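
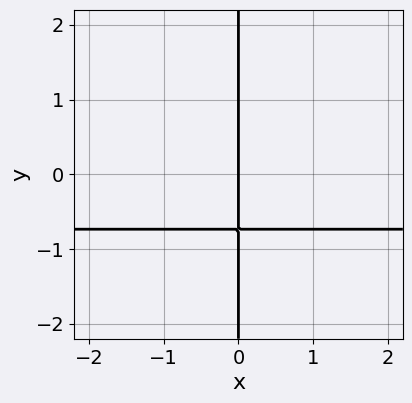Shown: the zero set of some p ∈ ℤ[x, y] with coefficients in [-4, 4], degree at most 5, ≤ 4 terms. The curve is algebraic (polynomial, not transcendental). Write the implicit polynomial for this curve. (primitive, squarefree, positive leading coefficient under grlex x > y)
The degree is 4 — a generic line meets the curve in up to 4 points.
From the axis intercepts and sections: it crosses the x-axis at the gridline x = 0; every point of the y-axis in the box is on the curve.
These observations pin down the coefficients.

2*x*y^3 + 3*x*y + 3*x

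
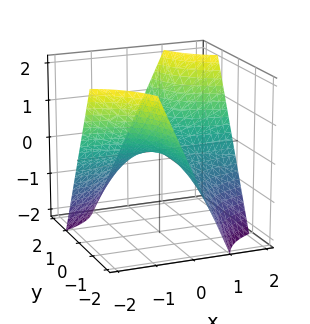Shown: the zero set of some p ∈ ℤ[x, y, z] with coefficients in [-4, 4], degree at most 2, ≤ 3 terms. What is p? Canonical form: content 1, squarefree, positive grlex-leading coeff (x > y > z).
First, deg p = 2. A saddle surface; a quadric.
Then, reading off the gridlines: every point of the y-axis in the box is on the surface; one z-axis crossing is at z = 0; every point of the x-axis in the box is on the surface.
Finally, solving for integer coefficients yields p as stated.

x*y - z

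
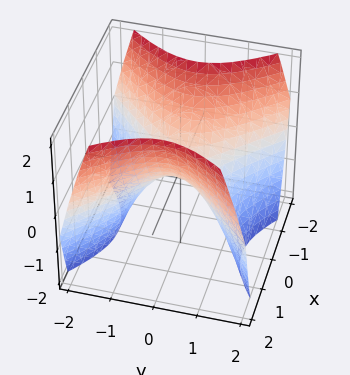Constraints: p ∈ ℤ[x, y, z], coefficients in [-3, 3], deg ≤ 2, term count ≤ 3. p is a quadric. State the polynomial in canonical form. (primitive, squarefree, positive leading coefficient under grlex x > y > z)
x^2 - y^2 - z

(a) deg p = 2.
(b) Symmetries: the x ↦ −x reflection is a symmetry, so x appears only in even powers; the y ↦ −y reflection is a symmetry, so y appears only in even powers.
(c) Reading off the gridlines: one x-axis crossing is at x = 0; one y-axis crossing is at y = 0; it crosses the z-axis at the gridline z = 0.
(d) Putting this together gives p.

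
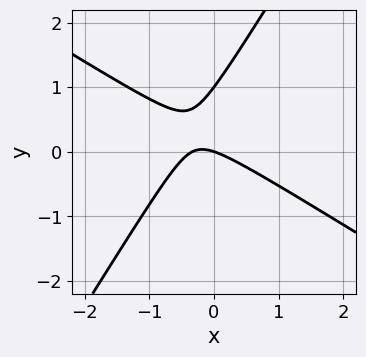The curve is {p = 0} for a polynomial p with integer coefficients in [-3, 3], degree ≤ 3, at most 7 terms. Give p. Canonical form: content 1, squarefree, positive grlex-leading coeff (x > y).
(a) The degree is 2 — the shape is more complex than any degree-1 curve.
(b) Checking where it meets the axes: it crosses the x-axis at the gridline x = 0; the y-axis gridline crossings are at y ∈ {0, 1}.
(c) Together with the visible shape, these determine p as stated.

3*x^2 + 3*x*y - 3*y^2 + x + 3*y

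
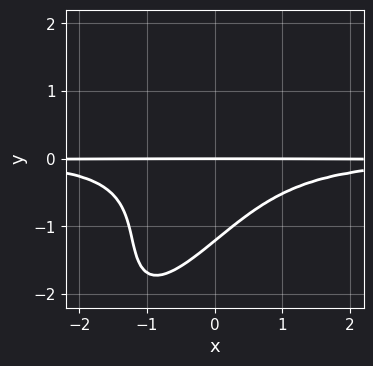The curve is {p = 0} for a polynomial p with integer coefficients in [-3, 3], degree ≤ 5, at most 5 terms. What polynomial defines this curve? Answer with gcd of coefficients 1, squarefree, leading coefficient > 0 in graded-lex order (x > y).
(a) deg p = 4.
(b) From the axis intercepts and sections: it crosses the y-axis at the gridline y = 0; every point of the x-axis in the box is on the curve.
(c) The integer polynomial consistent with all of this is the stated p.

3*x^2*y^2 - 3*x*y^3 + y^4 + y^2 + 3*y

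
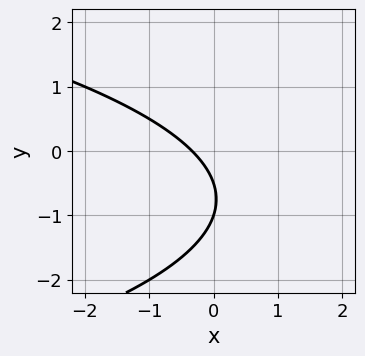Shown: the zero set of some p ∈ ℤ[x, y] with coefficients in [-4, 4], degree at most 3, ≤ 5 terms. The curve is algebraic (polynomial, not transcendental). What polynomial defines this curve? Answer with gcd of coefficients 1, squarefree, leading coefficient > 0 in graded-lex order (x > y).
2*y^2 + 3*x + 3*y + 1

1. The degree is 2 — the shape is more complex than any degree-1 curve.
2. From the visible intercepts: one y-axis crossing is at y = -1.
3. Together with the visible shape, these determine p as stated.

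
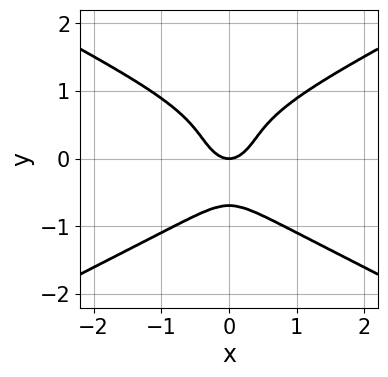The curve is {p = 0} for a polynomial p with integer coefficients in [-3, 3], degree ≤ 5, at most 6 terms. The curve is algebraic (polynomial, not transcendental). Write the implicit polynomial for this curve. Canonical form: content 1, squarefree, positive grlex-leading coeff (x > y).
x^2*y^2 - 3*y^4 + 2*x^2 - y

The degree is 4 — the shape is more complex than any degree-3 curve.
Symmetries: mirror symmetry x ↦ −x ⇒ only even powers of x.
Checking where it meets the axes: one y-axis crossing is at y = 0; it crosses the x-axis at the gridline x = 0.
The integer polynomial consistent with all of this is the stated p.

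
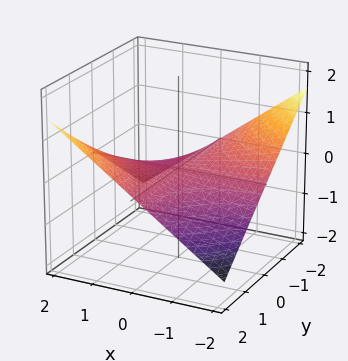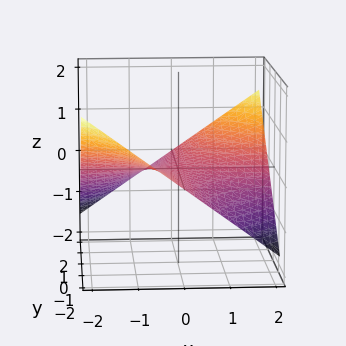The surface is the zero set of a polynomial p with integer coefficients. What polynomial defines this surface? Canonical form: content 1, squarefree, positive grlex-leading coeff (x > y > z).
x*y - 3*z

Degree: a saddle surface; a quadric, so deg p = 2.
Observable constraints: every point of the x-axis in the box is on the surface; it crosses the z-axis at the gridline z = 0.
Putting this together gives p. Check: (0, -2, 0) on the y-axis lies on the surface, and p(0, -2, 0) = 0. ✓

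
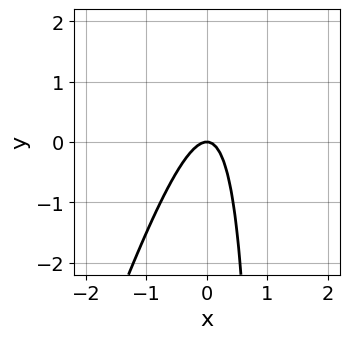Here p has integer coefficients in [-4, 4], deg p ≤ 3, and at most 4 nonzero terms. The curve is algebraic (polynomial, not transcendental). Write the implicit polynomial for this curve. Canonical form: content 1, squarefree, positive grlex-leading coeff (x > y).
3*x^2 - x*y + y

1. deg p = 2.
2. From the visible intercepts: it crosses the y-axis at the gridline y = 0; it crosses the x-axis at the gridline x = 0.
3. Solving for integer coefficients yields p as stated.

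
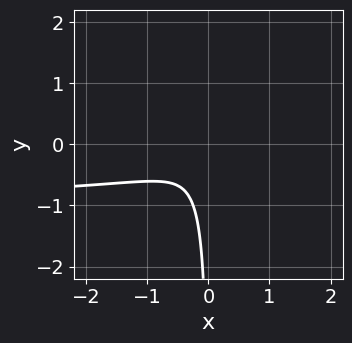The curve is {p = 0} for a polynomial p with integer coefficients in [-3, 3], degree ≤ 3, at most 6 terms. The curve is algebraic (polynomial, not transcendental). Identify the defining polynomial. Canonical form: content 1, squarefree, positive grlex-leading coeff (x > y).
3*x^2*y + x*y^2 + 3*x^2 - 3*x*y + 1

First, deg p = 3. The shape is more complex than any degree-2 curve.
Then, from the visible intercepts: the curve avoids every integer y-axis point in the box; it misses every integer gridline on the x-axis.
Finally, the integer polynomial consistent with all of this is the stated p.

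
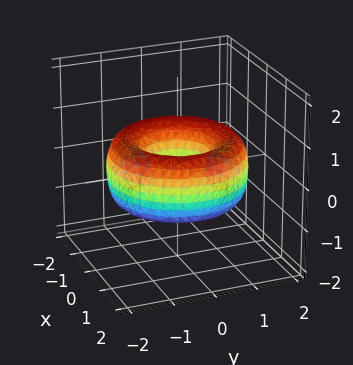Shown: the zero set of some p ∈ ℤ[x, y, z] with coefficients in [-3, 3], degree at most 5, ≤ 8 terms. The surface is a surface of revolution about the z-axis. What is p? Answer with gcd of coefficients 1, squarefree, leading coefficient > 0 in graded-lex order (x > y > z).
First, deg p = 4.
Next, symmetries: the z-axis is an axis of rotation, so x and y enter only as x² + y².
Then, observable constraints: it misses every integer gridline on the z-axis; a circular section at z = 0 has radius between 0 and 1.
Finally, matching integer coefficients to the picture gives p.

x^4 + 2*x^2*y^2 + y^4 - 3*x^2 - 3*y^2 + 2*z^2 + 1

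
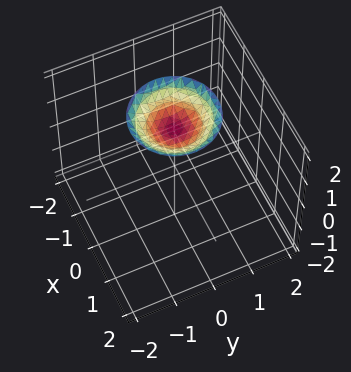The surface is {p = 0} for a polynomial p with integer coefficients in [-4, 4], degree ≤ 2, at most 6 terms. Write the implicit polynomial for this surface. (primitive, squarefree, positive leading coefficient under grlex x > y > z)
x^2 + y^2 - 2*z + 3

1. Degree: no degree-1 surface has this shape, so deg p = 2.
2. By symmetry, the surface is invariant under rotation about z: p = q(x² + y², z).
3. From the visible intercepts: it misses every integer gridline on the y-axis; a circular section at z = 2 has radius exactly 1.
4. Together with the visible shape, these determine p as stated.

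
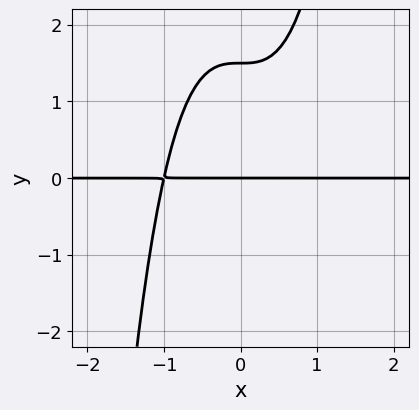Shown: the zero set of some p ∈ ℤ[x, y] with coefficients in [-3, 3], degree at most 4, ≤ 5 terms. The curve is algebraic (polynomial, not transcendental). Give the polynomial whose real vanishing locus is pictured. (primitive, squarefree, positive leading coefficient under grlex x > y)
1. Degree: a generic line meets the curve in up to 4 points, so deg p = 4.
2. Checking where it meets the axes: one y-axis crossing is at y = 0; every point of the x-axis in the box is on the curve.
3. Fitting integer coefficients to these (and the overall shape) gives p.

3*x^3*y - 2*y^2 + 3*y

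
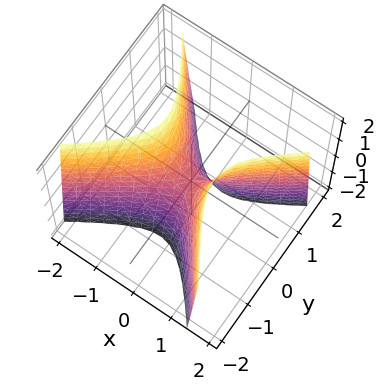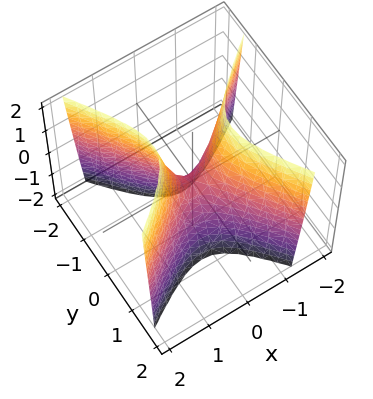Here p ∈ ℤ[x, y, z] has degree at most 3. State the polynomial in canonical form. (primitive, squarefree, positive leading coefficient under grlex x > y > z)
3*x^2 - 2*x*y - 3*y^2 - z

(a) The degree is 2 — the shape is more complex than any degree-1 surface.
(b) Checking where it meets the axes: it meets the x-axis at x = 0 (among the integer gridlines); it meets the y-axis at y = 0 (among the integer gridlines); it crosses the z-axis at the gridline z = 0.
(c) Putting this together gives p.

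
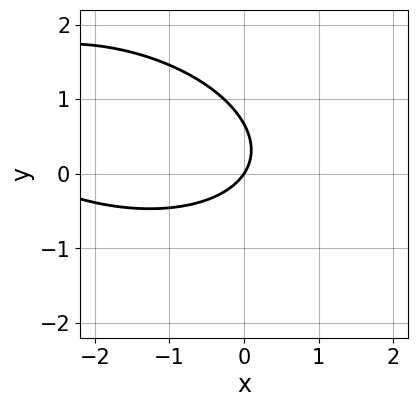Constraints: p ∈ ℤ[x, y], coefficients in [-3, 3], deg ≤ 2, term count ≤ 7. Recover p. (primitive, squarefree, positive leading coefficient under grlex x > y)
1. deg p = 2. No degree-1 curve has this shape.
2. From the axis intercepts and sections: it meets the y-axis at y = 0 (among the integer gridlines); one x-axis crossing is at x = 0.
3. Putting this together gives p.

x^2 + x*y + 3*y^2 + 3*x - 2*y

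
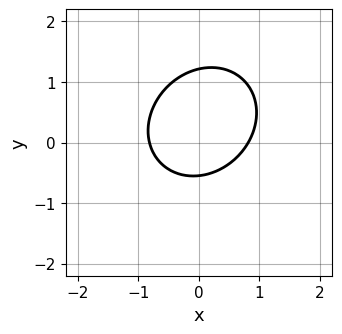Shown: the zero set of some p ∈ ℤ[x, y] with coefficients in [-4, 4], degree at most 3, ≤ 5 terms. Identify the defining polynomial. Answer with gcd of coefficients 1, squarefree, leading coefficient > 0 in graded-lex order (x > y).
First, the degree is 2 — the shape is more complex than any degree-1 curve.
Finally, matching integer coefficients to the picture gives p.

3*x^2 - x*y + 3*y^2 - 2*y - 2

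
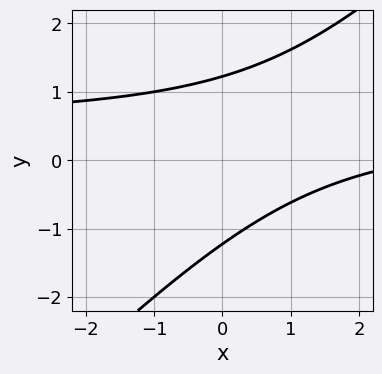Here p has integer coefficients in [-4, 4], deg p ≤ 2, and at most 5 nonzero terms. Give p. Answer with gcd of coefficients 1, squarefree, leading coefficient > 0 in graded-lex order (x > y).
2*x*y - 2*y^2 - x + 3

1. The degree is 2 — a generic line meets the curve in up to 2 points.
2. Against the integer gridlines: it misses every integer gridline on the x-axis.
3. The integer polynomial consistent with all of this is the stated p.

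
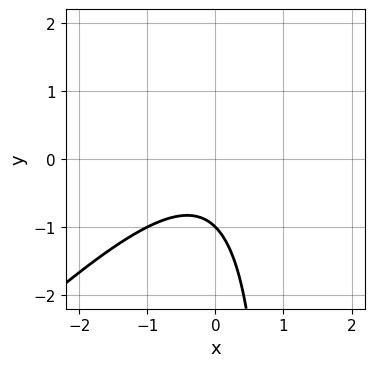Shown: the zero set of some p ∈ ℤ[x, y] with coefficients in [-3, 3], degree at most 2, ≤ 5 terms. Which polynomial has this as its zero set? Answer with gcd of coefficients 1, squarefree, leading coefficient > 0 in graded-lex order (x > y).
x^2 - x*y + y + 1

1. Degree: a generic line meets the curve in up to 2 points, so deg p = 2.
2. From the axis intercepts and sections: it meets the y-axis at y = -1 (among the integer gridlines); it misses every integer gridline on the x-axis.
3. Assembling these constraints gives the stated polynomial.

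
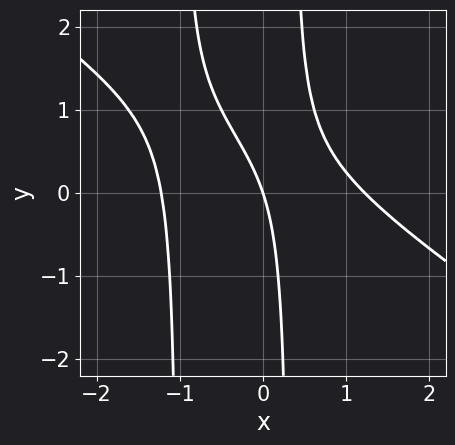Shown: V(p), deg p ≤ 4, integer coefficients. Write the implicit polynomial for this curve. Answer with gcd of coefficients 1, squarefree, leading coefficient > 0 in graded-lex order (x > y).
(a) Degree: a generic line meets the curve in up to 3 points, so deg p = 3.
(b) Against the integer gridlines: one y-axis crossing is at y = 0; one x-axis crossing is at x = 0.
(c) The integer polynomial consistent with all of this is the stated p.

2*x^3 + 3*x^2*y + 2*x*y - 3*x - y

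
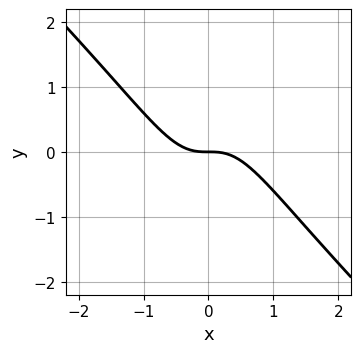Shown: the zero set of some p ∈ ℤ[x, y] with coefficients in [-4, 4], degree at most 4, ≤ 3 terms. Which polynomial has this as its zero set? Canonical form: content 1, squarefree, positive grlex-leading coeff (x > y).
3*x^3 + 3*x^2*y + 2*y

(a) The degree is 3 — the shape is more complex than any degree-2 curve.
(b) From the visible intercepts: one x-axis crossing is at x = 0; one y-axis crossing is at y = 0.
(c) Fitting integer coefficients to these (and the overall shape) gives p.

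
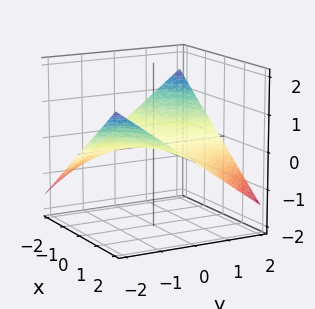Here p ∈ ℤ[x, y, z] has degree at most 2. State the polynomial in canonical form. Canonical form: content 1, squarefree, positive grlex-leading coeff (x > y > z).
deg p = 2. A saddle surface; a quadric.
Checking where it meets the axes: every point of the y-axis in the box is on the surface; every point of the x-axis in the box is on the surface; it crosses the z-axis at the gridline z = 0.
Putting this together gives p.

x*y + 3*z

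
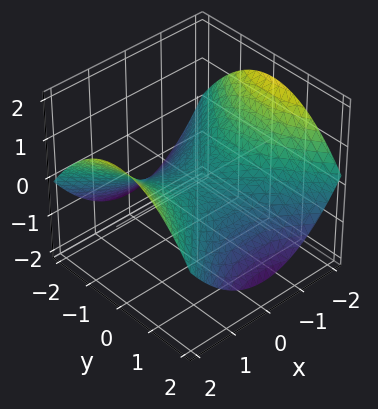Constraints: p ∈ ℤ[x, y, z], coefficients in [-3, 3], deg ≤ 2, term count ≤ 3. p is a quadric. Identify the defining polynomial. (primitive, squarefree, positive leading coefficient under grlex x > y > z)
x^2 - y^2 - 3*z

1. deg p = 2.
2. Symmetries: it's symmetric under x → −x, forcing even powers of x; the y ↦ −y reflection is a symmetry, so y appears only in even powers.
3. Against the integer gridlines: it crosses the y-axis at the gridline y = 0; one x-axis crossing is at x = 0.
4. Fitting integer coefficients to these (and the overall shape) gives p.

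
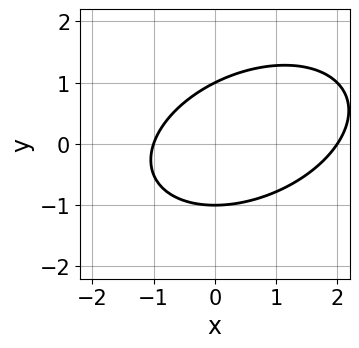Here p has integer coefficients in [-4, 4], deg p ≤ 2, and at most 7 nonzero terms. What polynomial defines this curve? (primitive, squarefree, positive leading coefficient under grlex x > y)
x^2 - x*y + 2*y^2 - x - 2

Degree: no degree-1 curve has this shape, so deg p = 2.
From the axis intercepts and sections: among the integer gridlines, it crosses the x-axis at x ∈ {-1, 2}; the y-axis gridline crossings are at y ∈ {-1, 1}.
Matching integer coefficients to the picture gives p.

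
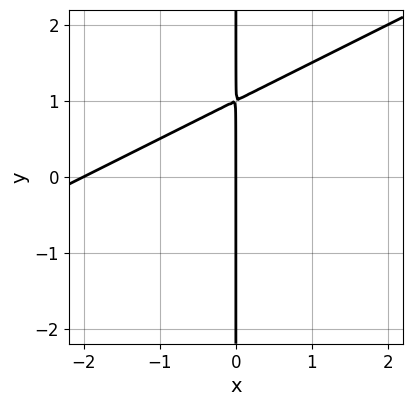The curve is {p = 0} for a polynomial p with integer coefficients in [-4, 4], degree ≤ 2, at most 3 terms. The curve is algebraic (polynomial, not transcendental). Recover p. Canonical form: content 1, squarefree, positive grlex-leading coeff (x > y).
x^2 - 2*x*y + 2*x

1. The degree is 2 — the shape is more complex than any degree-1 curve.
2. Reading off the gridlines: every point of the y-axis in the box is on the curve; the x-axis gridline crossings are at x ∈ {-2, 0}.
3. Putting this together gives p.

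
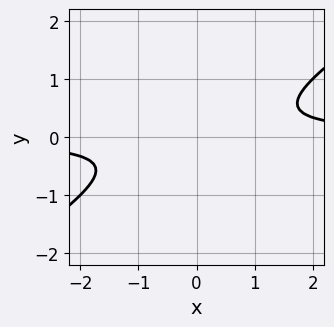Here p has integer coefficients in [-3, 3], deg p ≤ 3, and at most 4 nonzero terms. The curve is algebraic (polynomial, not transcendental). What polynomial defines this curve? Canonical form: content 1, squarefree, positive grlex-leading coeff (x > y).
2*x*y - 3*y^2 - 1

deg p = 2.
Against the integer gridlines: no x-intercept at any integer in the box; the curve avoids every integer y-axis point in the box.
Matching integer coefficients to the picture gives p.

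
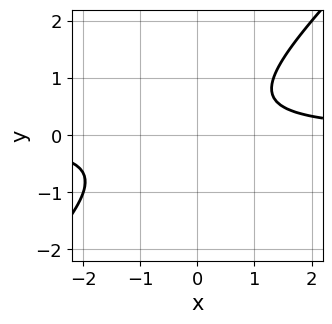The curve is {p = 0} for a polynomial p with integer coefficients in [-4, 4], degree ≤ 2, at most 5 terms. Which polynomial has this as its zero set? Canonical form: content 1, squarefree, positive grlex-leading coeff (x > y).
First, the degree is 2 — the shape is more complex than any degree-1 curve.
Then, reading off the gridlines: it misses every integer gridline on the y-axis; it misses every integer gridline on the x-axis.
Finally, solving for integer coefficients yields p as stated.

3*x*y - 3*y^2 + y - 2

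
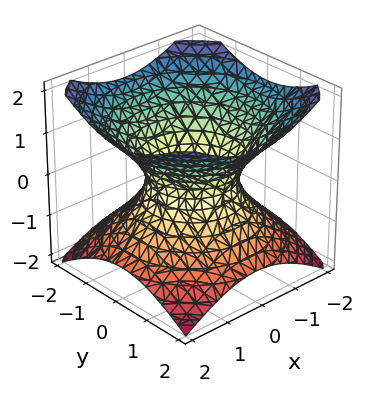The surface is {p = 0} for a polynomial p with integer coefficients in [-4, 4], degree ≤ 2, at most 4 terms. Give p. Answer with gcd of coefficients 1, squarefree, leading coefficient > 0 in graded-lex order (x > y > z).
First, the degree is 2 — one connected sheet with a waist; a quadric.
Next, symmetries: the z ↦ −z reflection is a symmetry, so z appears only in even powers; every cross-section ⟂ z is a circle, so x, y appear only via x² + y².
Next, checking where it meets the axes: the y-axis gridline crossings are at y ∈ {-1, 1}; a circular section at z = 0 has radius exactly 1; the x-axis gridline crossings are at x ∈ {-1, 1}.
Finally, assembling these constraints gives the stated polynomial.

2*x^2 + 2*y^2 - 3*z^2 - 2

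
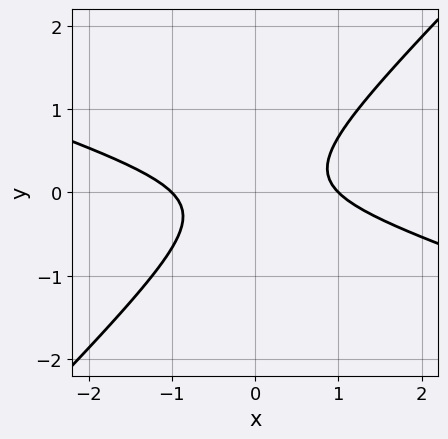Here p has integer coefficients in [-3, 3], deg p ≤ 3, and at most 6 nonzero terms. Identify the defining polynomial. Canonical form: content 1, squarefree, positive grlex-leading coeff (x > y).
x^2 + 2*x*y - 3*y^2 - 1

First, deg p = 2. A generic line meets the curve in up to 2 points.
Next, against the integer gridlines: among the integer gridlines, it crosses the x-axis at x ∈ {-1, 1}; it misses every integer gridline on the y-axis.
Finally, putting this together gives p.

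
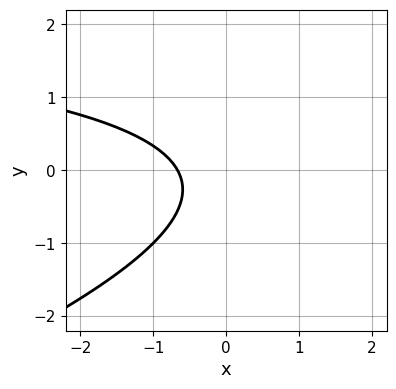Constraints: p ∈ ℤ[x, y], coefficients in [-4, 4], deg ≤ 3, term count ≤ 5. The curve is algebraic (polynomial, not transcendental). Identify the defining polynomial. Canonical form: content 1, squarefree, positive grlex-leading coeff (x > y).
x*y - 3*y^2 - 3*x - y - 2

First, the degree is 2 — a generic line meets the curve in up to 2 points.
Next, observable constraints: the curve avoids every integer y-axis point in the box.
Finally, these observations pin down the coefficients.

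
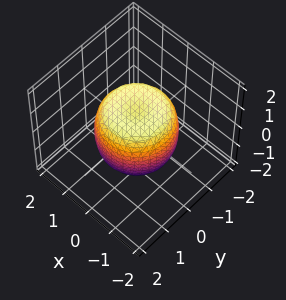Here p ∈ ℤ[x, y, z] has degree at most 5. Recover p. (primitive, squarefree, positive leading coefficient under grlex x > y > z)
x^4 + 2*x^2*y^2 + y^4 - x^2 - y^2 + z^2 - 1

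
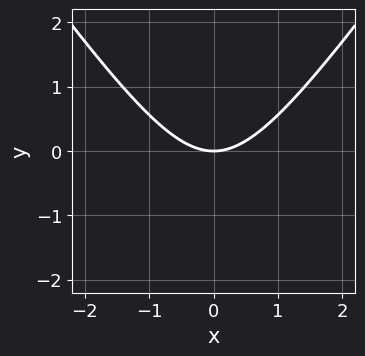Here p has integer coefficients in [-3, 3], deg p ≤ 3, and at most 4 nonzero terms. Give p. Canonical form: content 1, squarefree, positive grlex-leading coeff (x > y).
First, degree: no degree-1 curve has this shape, so deg p = 2.
Next, symmetries: it's symmetric under x → −x, forcing even powers of x.
Then, checking where it meets the axes: it crosses the x-axis at the gridline x = 0; it meets the y-axis at y = 0 (among the integer gridlines).
Finally, these observations pin down the coefficients.

2*x^2 - y^2 - 3*y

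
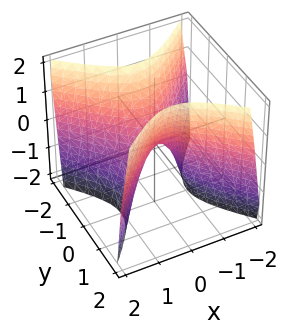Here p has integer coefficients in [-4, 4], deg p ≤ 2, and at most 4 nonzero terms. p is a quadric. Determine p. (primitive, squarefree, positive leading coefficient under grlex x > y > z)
The degree is 2 — a hyperbolic paraboloid; a quadric.
Symmetries: it's symmetric under y → −y, forcing even powers of y; the x ↦ −x reflection is a symmetry, so x appears only in even powers.
Checking where it meets the axes: it crosses the y-axis at the gridline y = 0; it crosses the z-axis at the gridline z = 0; it meets the x-axis at x = 0 (among the integer gridlines).
These observations pin down the coefficients.

2*x^2 - 2*y^2 + z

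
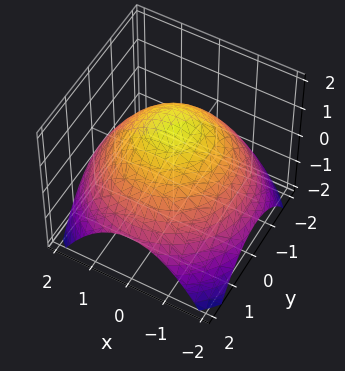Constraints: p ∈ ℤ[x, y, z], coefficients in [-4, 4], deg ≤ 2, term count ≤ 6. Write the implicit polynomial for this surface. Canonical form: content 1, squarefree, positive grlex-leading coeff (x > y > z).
1. Degree: the shape is more complex than any degree-1 surface, so deg p = 2.
2. Symmetry: the surface is invariant under rotation about z: p = q(x² + y², z).
3. From the axis intercepts and sections: a circular section at z = 1 has radius exactly 1.
4. Solving for integer coefficients yields p as stated.

x^2 + y^2 + 2*z - 3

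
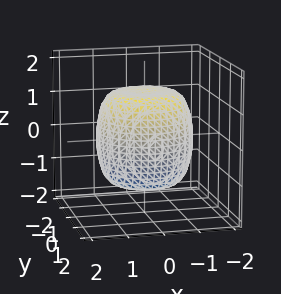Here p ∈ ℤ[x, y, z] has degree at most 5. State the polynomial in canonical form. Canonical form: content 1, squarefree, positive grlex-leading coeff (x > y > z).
1. deg p = 4. A generic line meets the surface in up to 4 points.
2. Symmetry: the z-axis is an axis of rotation, so x and y enter only as x² + y².
3. Checking where it meets the axes: a circular section at z = 1 has radius between 1 and 2.
4. The integer polynomial consistent with all of this is the stated p.

2*x^4 + 4*x^2*y^2 + 2*y^4 - 2*x^2 - 2*y^2 + 2*z^2 - 3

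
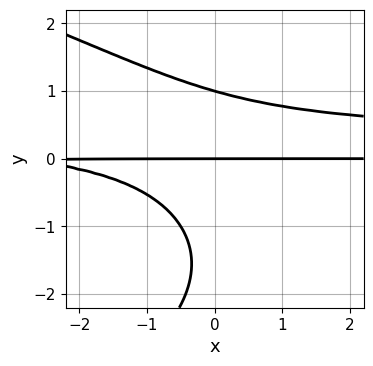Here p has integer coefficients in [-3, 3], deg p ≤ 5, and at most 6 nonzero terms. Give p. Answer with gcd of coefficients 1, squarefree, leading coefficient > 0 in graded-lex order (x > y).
(a) Degree: no degree-3 curve has this shape, so deg p = 4.
(b) Reading off the gridlines: among the integer gridlines, it crosses the y-axis at y ∈ {0, 1}; the visible x-axis segment lies entirely on the curve.
(c) Matching integer coefficients to the picture gives p.

y^4 + 3*x*y^2 + 2*y^3 - x*y - 3*y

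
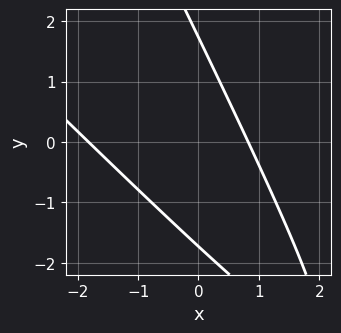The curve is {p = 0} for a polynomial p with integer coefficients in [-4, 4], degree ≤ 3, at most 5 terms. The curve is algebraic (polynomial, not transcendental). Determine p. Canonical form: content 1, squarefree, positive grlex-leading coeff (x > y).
First, deg p = 2. No degree-1 curve has this shape.
Finally, putting this together gives p.

2*x^2 + 3*x*y + y^2 + 2*x - 3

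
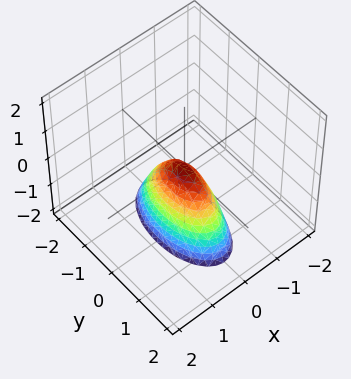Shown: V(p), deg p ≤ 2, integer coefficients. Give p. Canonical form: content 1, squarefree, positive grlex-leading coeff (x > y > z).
3*x^2 + y^2 + z

First, degree: a paraboloid; a quadric, so deg p = 2.
Then, symmetries: it's symmetric under x → −x, forcing even powers of x; it's symmetric under y → −y, forcing even powers of y.
Next, observable constraints: it crosses the x-axis at the gridline x = 0; it crosses the y-axis at the gridline y = 0; one z-axis crossing is at z = 0.
Finally, solving for integer coefficients yields p as stated.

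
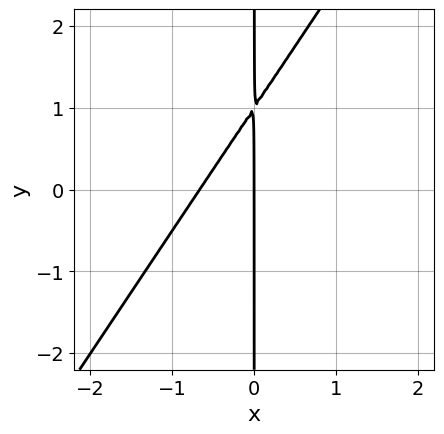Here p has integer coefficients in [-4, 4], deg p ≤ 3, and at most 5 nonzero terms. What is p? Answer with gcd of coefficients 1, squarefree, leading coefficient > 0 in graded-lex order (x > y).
3*x^2 - 2*x*y + 2*x

Degree: the shape is more complex than any degree-1 curve, so deg p = 2.
From the visible intercepts: the visible y-axis segment lies entirely on the curve; it meets the x-axis at x = 0 (among the integer gridlines).
Together with the visible shape, these determine p as stated.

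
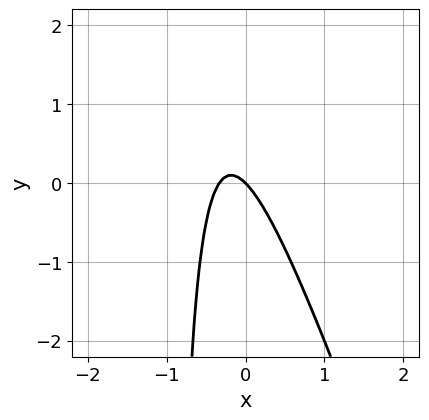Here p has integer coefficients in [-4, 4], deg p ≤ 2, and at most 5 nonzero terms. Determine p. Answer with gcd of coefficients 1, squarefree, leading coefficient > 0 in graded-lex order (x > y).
3*x^2 + x*y + x + y

1. Degree: the shape is more complex than any degree-1 curve, so deg p = 2.
2. Observable constraints: one x-axis crossing is at x = 0; it meets the y-axis at y = 0 (among the integer gridlines).
3. These observations pin down the coefficients.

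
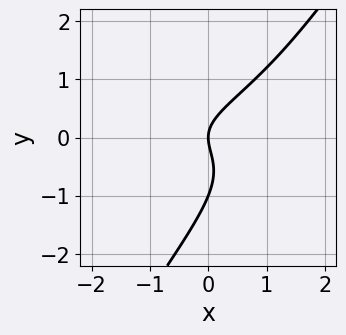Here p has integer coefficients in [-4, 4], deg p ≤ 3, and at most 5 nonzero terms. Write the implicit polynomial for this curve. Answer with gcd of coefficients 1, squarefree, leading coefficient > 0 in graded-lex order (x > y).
3*x*y^2 - 2*y^3 - 2*y^2 + 2*x

First, the degree is 3 — no degree-2 curve has this shape.
Next, checking where it meets the axes: among the integer gridlines, it crosses the y-axis at y ∈ {-1, 0}; one x-axis crossing is at x = 0.
Finally, assembling these constraints gives the stated polynomial.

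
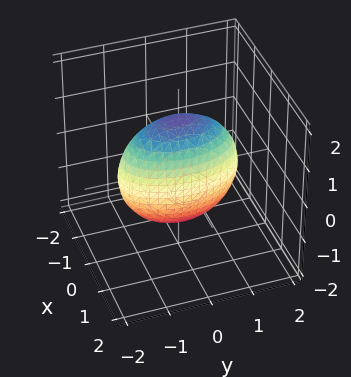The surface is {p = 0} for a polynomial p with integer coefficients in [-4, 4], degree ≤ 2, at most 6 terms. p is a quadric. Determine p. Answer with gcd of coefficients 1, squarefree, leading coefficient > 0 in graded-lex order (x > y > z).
1. deg p = 2.
2. Symmetries: it's symmetric under z → −z, forcing even powers of z; it's symmetric under x → −x, forcing even powers of x; the y ↦ −y reflection is a symmetry, so y appears only in even powers.
3. Putting this together gives p.

3*x^2 + y^2 + z^2 - 2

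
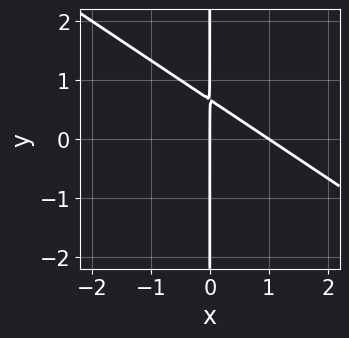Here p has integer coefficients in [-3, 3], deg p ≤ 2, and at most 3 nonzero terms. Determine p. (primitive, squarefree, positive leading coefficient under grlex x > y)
The degree is 2 — a generic line meets the curve in up to 2 points.
From the visible intercepts: the x-axis gridline crossings are at x ∈ {0, 1}; the visible y-axis segment lies entirely on the curve.
Assembling these constraints gives the stated polynomial.

2*x^2 + 3*x*y - 2*x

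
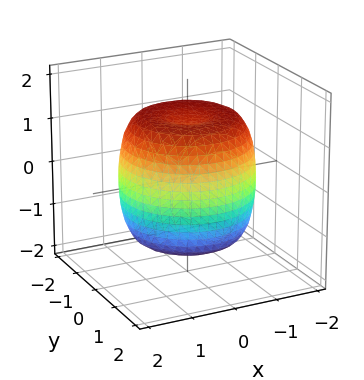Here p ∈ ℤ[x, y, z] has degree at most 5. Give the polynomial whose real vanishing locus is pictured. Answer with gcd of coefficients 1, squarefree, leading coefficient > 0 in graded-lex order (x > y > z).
First, degree: a generic line meets the surface in up to 4 points, so deg p = 4.
Then, symmetries: every cross-section ⟂ z is a circle, so x, y appear only via x² + y².
Next, against the integer gridlines: a circular section at z = -1 has radius between 1 and 2.
Finally, the integer polynomial consistent with all of this is the stated p.

2*x^4 + 4*x^2*y^2 + 2*y^4 - 3*x^2 - 3*y^2 + 2*z^2 - 3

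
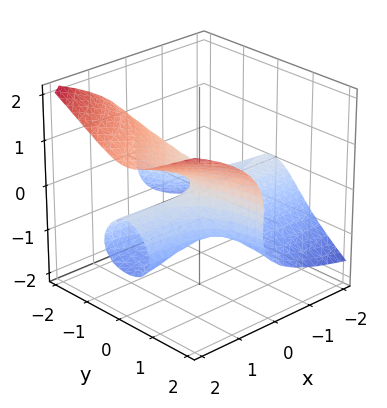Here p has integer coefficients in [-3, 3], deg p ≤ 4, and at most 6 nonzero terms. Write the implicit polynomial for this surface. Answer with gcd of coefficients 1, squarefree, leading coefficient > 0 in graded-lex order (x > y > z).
2*x*y^2 - 3*z^3 + 2*x*z - y

First, degree: a generic line meets the surface in up to 3 points, so deg p = 3.
Then, reading off the gridlines: the visible x-axis segment lies entirely on the surface; it crosses the y-axis at the gridline y = 0; it crosses the z-axis at the gridline z = 0.
Finally, solving for integer coefficients yields p as stated.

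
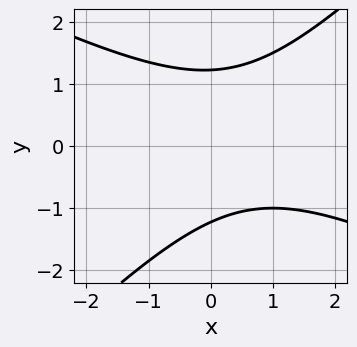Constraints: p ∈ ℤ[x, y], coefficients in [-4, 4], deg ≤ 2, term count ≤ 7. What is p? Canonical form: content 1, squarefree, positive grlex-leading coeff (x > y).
x^2 + x*y - 2*y^2 - x + 3

deg p = 2.
Observable constraints: the curve avoids every integer x-axis point in the box.
The integer polynomial consistent with all of this is the stated p.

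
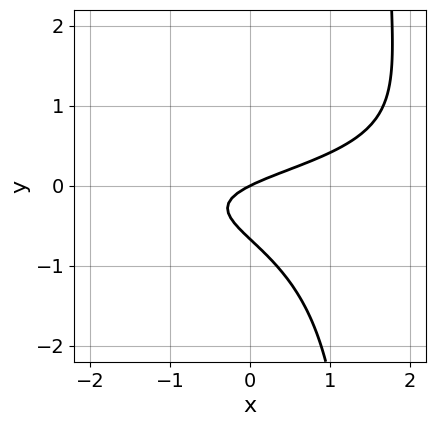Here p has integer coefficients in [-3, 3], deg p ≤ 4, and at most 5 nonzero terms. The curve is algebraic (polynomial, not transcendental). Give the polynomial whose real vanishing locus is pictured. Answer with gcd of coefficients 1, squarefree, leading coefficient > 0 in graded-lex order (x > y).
1. The degree is 3 — no degree-2 curve has this shape.
2. Against the integer gridlines: it meets the x-axis at x = 0 (among the integer gridlines); it crosses the y-axis at the gridline y = 0.
3. Solving for integer coefficients yields p as stated.

2*x*y^2 - 3*y^2 + x - 2*y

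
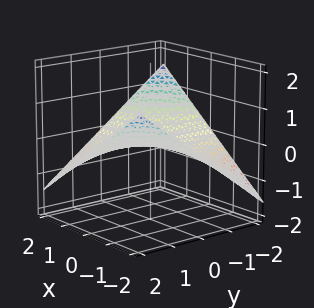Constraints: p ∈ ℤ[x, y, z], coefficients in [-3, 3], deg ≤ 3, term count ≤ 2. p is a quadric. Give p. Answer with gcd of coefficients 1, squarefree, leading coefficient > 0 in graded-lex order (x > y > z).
The degree is 2 — a saddle surface; a quadric.
From the axis intercepts and sections: the visible y-axis segment lies entirely on the surface; it crosses the z-axis at the gridline z = 0; the visible x-axis segment lies entirely on the surface.
These observations pin down the coefficients.

x*y + 3*z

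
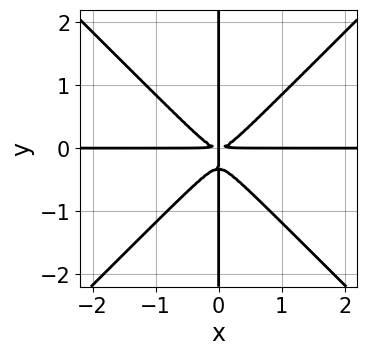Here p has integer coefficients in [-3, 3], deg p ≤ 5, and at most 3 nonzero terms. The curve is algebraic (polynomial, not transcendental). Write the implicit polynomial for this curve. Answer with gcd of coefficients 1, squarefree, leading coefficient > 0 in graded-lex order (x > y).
1. Degree: no degree-3 curve has this shape, so deg p = 4.
2. Reading off the gridlines: the visible y-axis segment lies entirely on the curve; the visible x-axis segment lies entirely on the curve.
3. The integer polynomial consistent with all of this is the stated p.

3*x^3*y - 3*x*y^3 - x*y^2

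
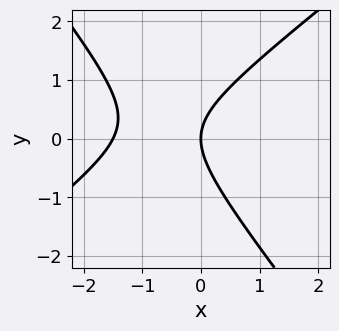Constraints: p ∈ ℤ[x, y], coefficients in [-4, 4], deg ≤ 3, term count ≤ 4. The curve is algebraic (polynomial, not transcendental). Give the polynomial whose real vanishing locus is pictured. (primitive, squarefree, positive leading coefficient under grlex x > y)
2*x^2 - x*y - 2*y^2 + 3*x

1. deg p = 2. The shape is more complex than any degree-1 curve.
2. Checking where it meets the axes: it crosses the x-axis at the gridline x = 0; it meets the y-axis at y = 0 (among the integer gridlines).
3. Fitting integer coefficients to these (and the overall shape) gives p.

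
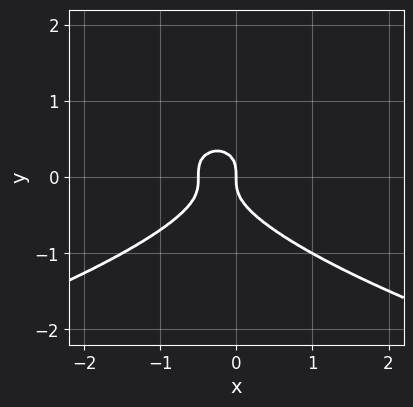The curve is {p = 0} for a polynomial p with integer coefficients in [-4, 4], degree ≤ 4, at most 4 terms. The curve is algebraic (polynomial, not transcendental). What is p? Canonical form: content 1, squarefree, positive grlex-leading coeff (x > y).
First, degree: the shape is more complex than any degree-2 curve, so deg p = 3.
Then, against the integer gridlines: one y-axis crossing is at y = 0; it meets the x-axis at x = 0 (among the integer gridlines).
Finally, matching integer coefficients to the picture gives p.

3*y^3 + 2*x^2 + x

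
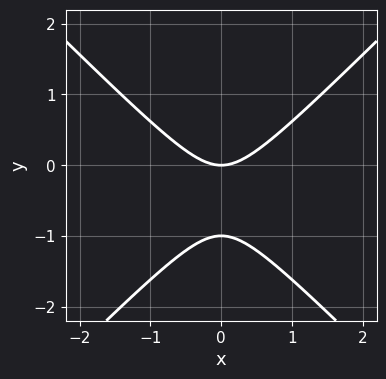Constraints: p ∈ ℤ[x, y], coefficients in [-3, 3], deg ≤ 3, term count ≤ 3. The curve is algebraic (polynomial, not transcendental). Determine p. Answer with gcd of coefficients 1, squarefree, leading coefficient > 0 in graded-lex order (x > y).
x^2 - y^2 - y

(a) deg p = 2.
(b) Symmetries: the x ↦ −x reflection is a symmetry, so x appears only in even powers.
(c) From the axis intercepts and sections: it crosses the x-axis at the gridline x = 0; among the integer gridlines, it crosses the y-axis at y ∈ {-1, 0}.
(d) The integer polynomial consistent with all of this is the stated p.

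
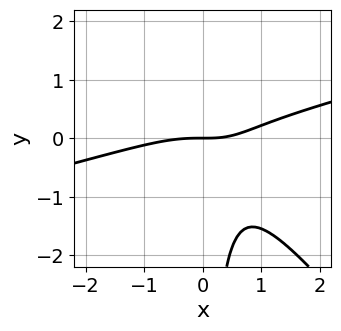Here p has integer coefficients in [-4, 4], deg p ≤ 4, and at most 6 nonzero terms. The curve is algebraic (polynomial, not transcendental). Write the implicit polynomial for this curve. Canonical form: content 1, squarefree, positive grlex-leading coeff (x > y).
1. The degree is 3 — a generic line meets the curve in up to 3 points.
2. From the visible intercepts: it crosses the x-axis at the gridline x = 0; one y-axis crossing is at y = 0.
3. Assembling these constraints gives the stated polynomial.

x^3 - 3*x^2*y - 3*x*y^2 + 2*x*y - 3*y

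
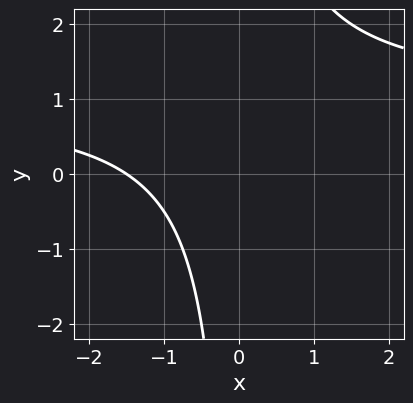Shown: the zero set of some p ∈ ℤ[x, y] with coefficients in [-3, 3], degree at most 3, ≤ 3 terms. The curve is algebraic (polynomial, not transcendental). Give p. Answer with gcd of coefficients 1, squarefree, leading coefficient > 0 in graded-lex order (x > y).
(a) deg p = 2. No degree-1 curve has this shape.
(b) From the visible intercepts: it misses every integer gridline on the y-axis.
(c) Assembling these constraints gives the stated polynomial.

2*x*y - 2*x - 3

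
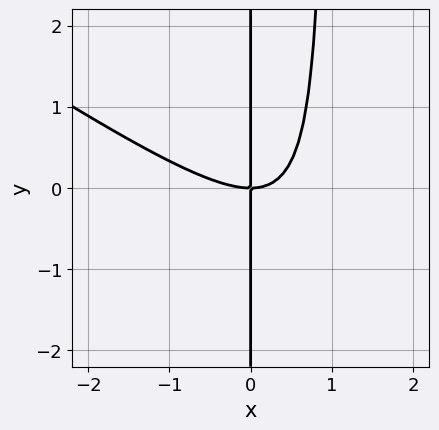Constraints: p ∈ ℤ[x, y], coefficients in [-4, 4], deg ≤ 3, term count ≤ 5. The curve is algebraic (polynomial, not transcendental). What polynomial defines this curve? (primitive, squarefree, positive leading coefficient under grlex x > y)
2*x^3 + 3*x^2*y - 3*x*y

(a) The degree is 3 — a generic line meets the curve in up to 3 points.
(b) Checking where it meets the axes: the visible y-axis segment lies entirely on the curve; it crosses the x-axis at the gridline x = 0.
(c) Together with the visible shape, these determine p as stated.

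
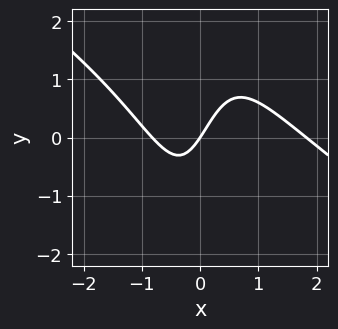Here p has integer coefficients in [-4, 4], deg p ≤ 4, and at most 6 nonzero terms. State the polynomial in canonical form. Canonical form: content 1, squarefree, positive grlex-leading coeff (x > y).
(a) Degree: the shape is more complex than any degree-2 curve, so deg p = 3.
(b) Checking where it meets the axes: one y-axis crossing is at y = 0; one x-axis crossing is at x = 0.
(c) These observations pin down the coefficients.

2*x^3 + 3*x^2*y - 2*x^2 - 3*x + 2*y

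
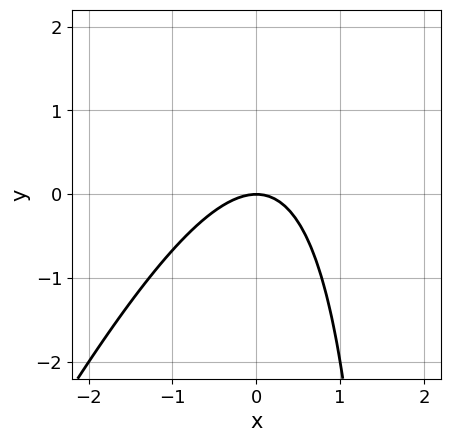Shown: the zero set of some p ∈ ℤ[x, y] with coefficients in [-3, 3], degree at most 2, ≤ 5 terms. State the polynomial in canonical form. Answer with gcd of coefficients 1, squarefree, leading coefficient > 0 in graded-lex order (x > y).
2*x^2 - x*y + 2*y

First, deg p = 2.
Next, from the axis intercepts and sections: it crosses the y-axis at the gridline y = 0; it crosses the x-axis at the gridline x = 0.
Finally, putting this together gives p.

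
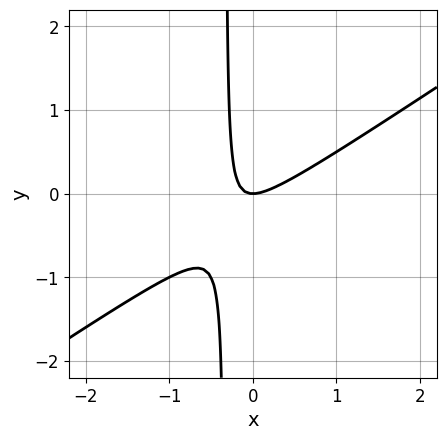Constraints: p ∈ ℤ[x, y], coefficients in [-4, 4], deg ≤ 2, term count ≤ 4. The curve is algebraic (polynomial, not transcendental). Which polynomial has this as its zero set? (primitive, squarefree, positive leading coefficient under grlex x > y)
(a) The degree is 2 — a generic line meets the curve in up to 2 points.
(b) Observable constraints: it meets the x-axis at x = 0 (among the integer gridlines); one y-axis crossing is at y = 0.
(c) Solving for integer coefficients yields p as stated.

2*x^2 - 3*x*y - y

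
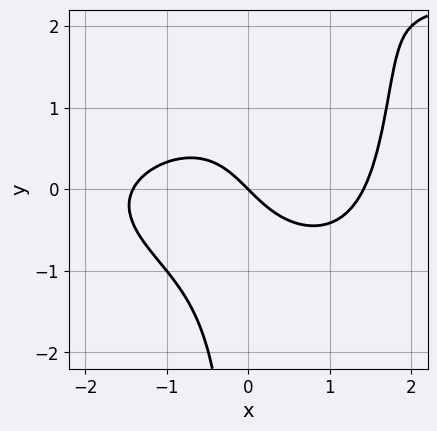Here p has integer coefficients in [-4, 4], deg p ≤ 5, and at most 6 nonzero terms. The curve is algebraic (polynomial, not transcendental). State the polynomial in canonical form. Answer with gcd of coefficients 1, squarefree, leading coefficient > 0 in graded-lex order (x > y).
(a) Degree: no degree-3 curve has this shape, so deg p = 4.
(b) Checking where it meets the axes: it crosses the y-axis at the gridline y = 0; it crosses the x-axis at the gridline x = 0.
(c) Putting this together gives p.

x^2*y^2 - x^3 - 2*x*y^2 + 2*x + 2*y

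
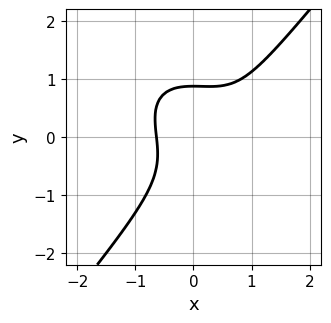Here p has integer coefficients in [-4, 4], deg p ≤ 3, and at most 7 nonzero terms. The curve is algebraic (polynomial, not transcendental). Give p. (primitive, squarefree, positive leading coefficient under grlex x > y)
3*x^3 + 2*x^2*y - 3*y^3 - 3*x^2 + 2

The degree is 3 — the shape is more complex than any degree-2 curve.
Matching integer coefficients to the picture gives p.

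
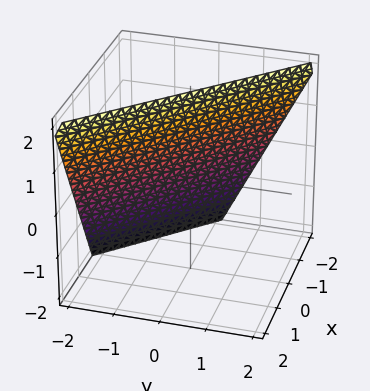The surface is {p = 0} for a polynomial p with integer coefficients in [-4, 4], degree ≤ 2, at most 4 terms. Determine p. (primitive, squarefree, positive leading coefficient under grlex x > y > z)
Degree: the surface is flat (a plane), so deg p = 1.
From the visible intercepts: one y-axis crossing is at y = -1; it meets the x-axis at x = -1 (among the integer gridlines); it meets the z-axis at z = 2 (among the integer gridlines).
The integer polynomial consistent with all of this is the stated p.

2*x + 2*y - z + 2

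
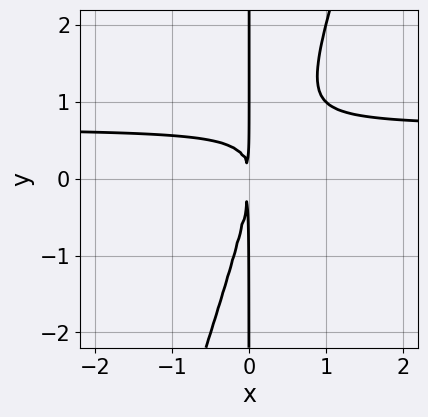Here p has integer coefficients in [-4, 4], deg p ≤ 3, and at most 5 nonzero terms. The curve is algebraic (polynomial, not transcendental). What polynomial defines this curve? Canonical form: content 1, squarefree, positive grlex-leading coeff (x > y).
3*x^2*y - x*y^2 - 2*x^2

Degree: a generic line meets the curve in up to 3 points, so deg p = 3.
Observable constraints: the visible y-axis segment lies entirely on the curve.
Solving for integer coefficients yields p as stated.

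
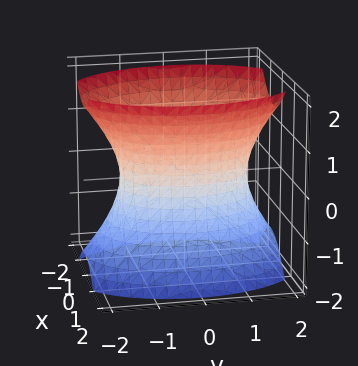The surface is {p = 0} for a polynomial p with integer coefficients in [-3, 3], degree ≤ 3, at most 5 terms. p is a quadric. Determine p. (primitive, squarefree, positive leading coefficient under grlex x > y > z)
First, deg p = 2. An hourglass — one-sheet hyperboloid; a quadric.
Next, symmetries: mirror symmetry z ↦ −z ⇒ only even powers of z; it's symmetric under x → −x, forcing even powers of x; the y ↦ −y reflection is a symmetry, so y appears only in even powers.
Next, from the visible intercepts: no z-intercept at any integer in the box; among the integer gridlines, it crosses the x-axis at x ∈ {-1, 1}.
Finally, matching integer coefficients to the picture gives p.

2*x^2 + y^2 - z^2 - 2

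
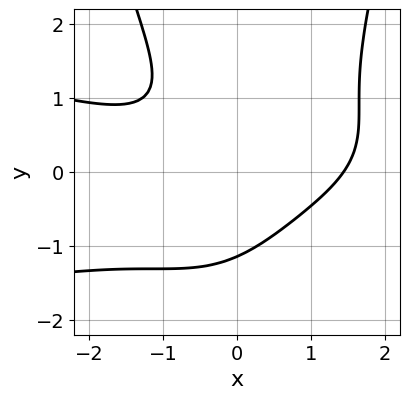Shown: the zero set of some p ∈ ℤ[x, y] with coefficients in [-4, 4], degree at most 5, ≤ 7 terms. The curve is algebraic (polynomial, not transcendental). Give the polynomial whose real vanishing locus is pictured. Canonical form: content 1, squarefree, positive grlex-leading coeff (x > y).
2*x^2*y^2 + x^3 - 2*y^3 - 3*x*y - 3

1. Degree: a generic line meets the curve in up to 4 points, so deg p = 4.
2. Matching integer coefficients to the picture gives p.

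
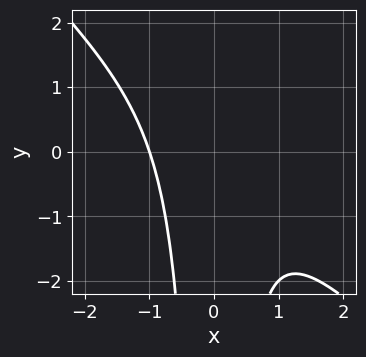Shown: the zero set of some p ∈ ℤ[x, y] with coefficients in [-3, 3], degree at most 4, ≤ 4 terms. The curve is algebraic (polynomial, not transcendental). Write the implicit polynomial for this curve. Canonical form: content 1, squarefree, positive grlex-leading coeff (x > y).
x^3 + x^2*y + 1

(a) The degree is 3 — no degree-2 curve has this shape.
(b) Against the integer gridlines: one x-axis crossing is at x = -1; it misses every integer gridline on the y-axis.
(c) Matching integer coefficients to the picture gives p.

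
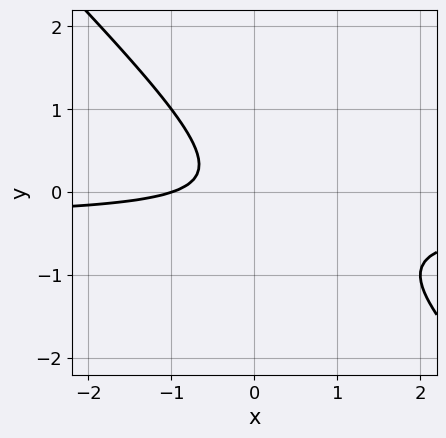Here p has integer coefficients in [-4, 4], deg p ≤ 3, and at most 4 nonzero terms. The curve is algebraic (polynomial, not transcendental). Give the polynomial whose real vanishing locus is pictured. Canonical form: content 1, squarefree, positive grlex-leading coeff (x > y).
1. deg p = 2.
2. Reading off the gridlines: one x-axis crossing is at x = -1; no y-intercept at any integer in the box.
3. Matching integer coefficients to the picture gives p.

3*x*y + 3*y^2 + x + 1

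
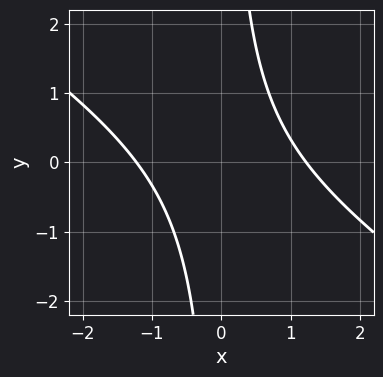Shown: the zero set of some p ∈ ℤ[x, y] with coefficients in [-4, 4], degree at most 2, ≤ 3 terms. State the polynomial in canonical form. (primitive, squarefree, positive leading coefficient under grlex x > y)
2*x^2 + 3*x*y - 3

1. The degree is 2 — the shape is more complex than any degree-1 curve.
2. Reading off the gridlines: the curve avoids every integer y-axis point in the box.
3. Putting this together gives p.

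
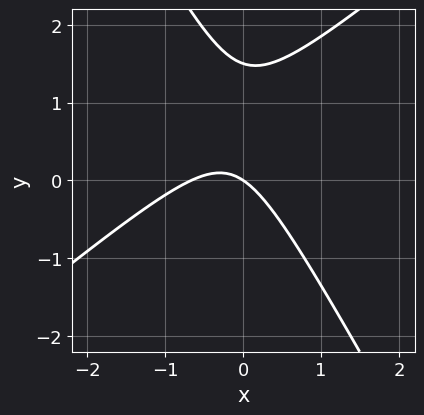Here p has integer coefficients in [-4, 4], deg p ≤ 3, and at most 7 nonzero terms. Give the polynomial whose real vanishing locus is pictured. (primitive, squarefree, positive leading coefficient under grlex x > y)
1. Degree: no degree-1 curve has this shape, so deg p = 2.
2. From the axis intercepts and sections: it meets the y-axis at y = 0 (among the integer gridlines); it crosses the x-axis at the gridline x = 0.
3. Fitting integer coefficients to these (and the overall shape) gives p.

3*x^2 - 2*x*y - 2*y^2 + 2*x + 3*y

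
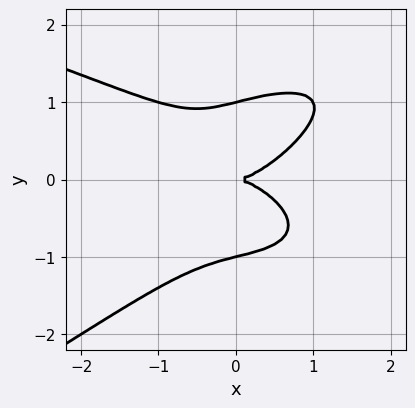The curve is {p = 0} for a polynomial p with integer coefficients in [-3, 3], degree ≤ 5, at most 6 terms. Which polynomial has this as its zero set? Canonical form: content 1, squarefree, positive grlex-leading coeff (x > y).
The degree is 4 — a generic line meets the curve in up to 4 points.
From the axis intercepts and sections: among the integer gridlines, it crosses the y-axis at y ∈ {-1, 0, 1}; it crosses the x-axis at the gridline x = 0.
Assembling these constraints gives the stated polynomial.

x*y^3 - 2*y^4 - x^3 + 2*y^2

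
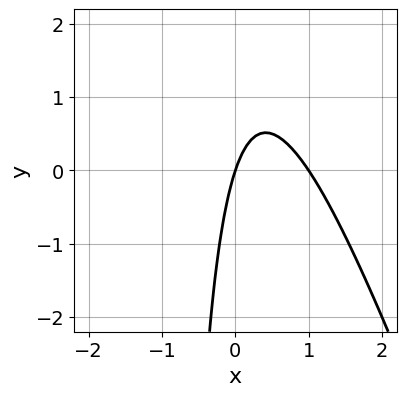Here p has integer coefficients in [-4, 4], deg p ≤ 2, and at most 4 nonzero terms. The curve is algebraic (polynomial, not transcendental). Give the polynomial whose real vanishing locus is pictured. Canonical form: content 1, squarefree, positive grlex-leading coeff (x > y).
3*x^2 + x*y - 3*x + y

(a) deg p = 2. A generic line meets the curve in up to 2 points.
(b) Reading off the gridlines: among the integer gridlines, it crosses the x-axis at x ∈ {0, 1}; it crosses the y-axis at the gridline y = 0.
(c) These observations pin down the coefficients.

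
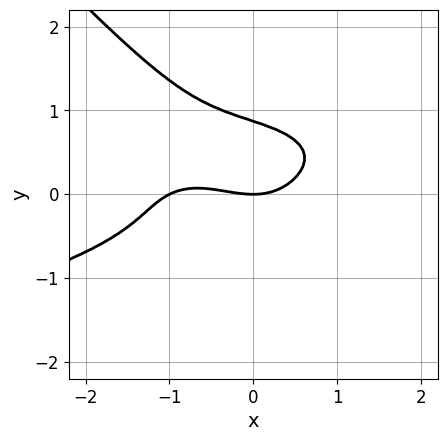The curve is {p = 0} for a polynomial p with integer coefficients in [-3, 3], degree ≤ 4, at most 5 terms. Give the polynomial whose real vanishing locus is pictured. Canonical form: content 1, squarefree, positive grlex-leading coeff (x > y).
First, degree: no degree-3 curve has this shape, so deg p = 4.
Next, from the visible intercepts: it crosses the y-axis at the gridline y = 0; among the integer gridlines, it crosses the x-axis at x ∈ {-1, 0}.
Finally, solving for integer coefficients yields p as stated.

3*x*y^3 + 3*y^4 + x^3 + x^2 - 2*y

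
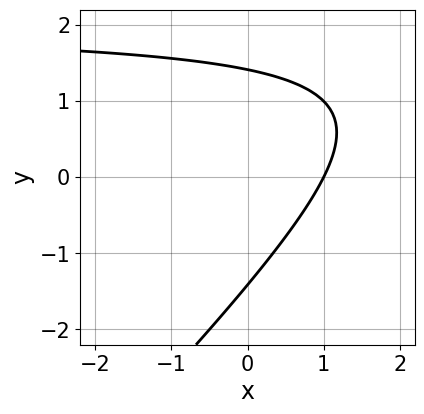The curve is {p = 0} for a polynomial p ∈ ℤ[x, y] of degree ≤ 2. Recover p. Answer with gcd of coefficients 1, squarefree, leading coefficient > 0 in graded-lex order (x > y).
x*y - y^2 - 2*x + 2

1. deg p = 2.
2. Observable constraints: it crosses the x-axis at the gridline x = 1.
3. Assembling these constraints gives the stated polynomial.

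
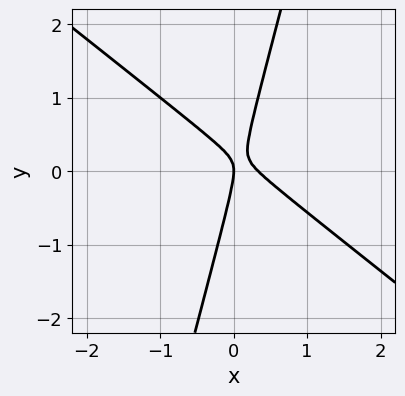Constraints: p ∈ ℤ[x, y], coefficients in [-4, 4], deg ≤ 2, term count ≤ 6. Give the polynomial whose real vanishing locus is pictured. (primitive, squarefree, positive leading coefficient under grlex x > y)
Degree: the shape is more complex than any degree-1 curve, so deg p = 2.
Observable constraints: it crosses the x-axis at the gridline x = 0; it crosses the y-axis at the gridline y = 0.
Assembling these constraints gives the stated polynomial.

3*x^2 + 3*x*y - y^2 - x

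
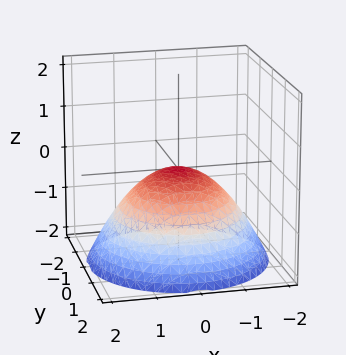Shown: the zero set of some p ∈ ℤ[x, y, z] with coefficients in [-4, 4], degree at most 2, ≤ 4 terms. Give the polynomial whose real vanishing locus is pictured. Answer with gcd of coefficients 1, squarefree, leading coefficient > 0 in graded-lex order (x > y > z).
The degree is 2 — a paraboloid; a quadric.
Symmetries: rotational symmetry about the z-axis ⇒ p depends on x, y only through x² + y².
From the axis intercepts and sections: one y-axis crossing is at y = 0; one x-axis crossing is at x = 0; one z-axis crossing is at z = 0.
Fitting integer coefficients to these (and the overall shape) gives p.

x^2 + y^2 + 2*z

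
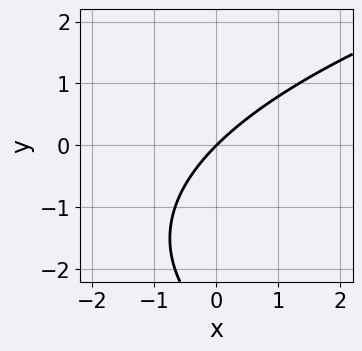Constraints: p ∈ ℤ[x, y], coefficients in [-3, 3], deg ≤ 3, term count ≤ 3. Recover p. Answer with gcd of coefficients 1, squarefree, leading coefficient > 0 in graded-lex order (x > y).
y^2 - 3*x + 3*y

1. Degree: a generic line meets the curve in up to 2 points, so deg p = 2.
2. From the axis intercepts and sections: one y-axis crossing is at y = 0; it crosses the x-axis at the gridline x = 0.
3. Assembling these constraints gives the stated polynomial.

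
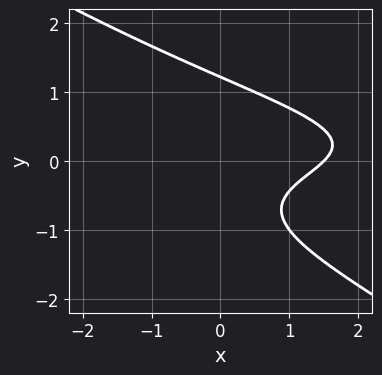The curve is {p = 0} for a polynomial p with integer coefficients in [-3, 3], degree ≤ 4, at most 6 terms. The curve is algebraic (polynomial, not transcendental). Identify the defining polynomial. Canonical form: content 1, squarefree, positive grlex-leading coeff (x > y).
2*x*y^2 + 3*y^3 + 2*x - 2*y - 3

1. Degree: no degree-2 curve has this shape, so deg p = 3.
2. Matching integer coefficients to the picture gives p.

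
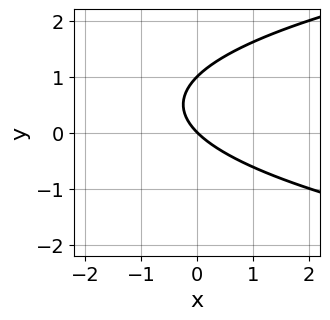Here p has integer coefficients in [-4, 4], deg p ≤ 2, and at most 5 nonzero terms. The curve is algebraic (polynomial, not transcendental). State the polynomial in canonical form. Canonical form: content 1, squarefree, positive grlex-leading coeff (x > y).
Degree: no degree-1 curve has this shape, so deg p = 2.
Against the integer gridlines: it crosses the x-axis at the gridline x = 0; the y-axis gridline crossings are at y ∈ {0, 1}.
Together with the visible shape, these determine p as stated.

y^2 - x - y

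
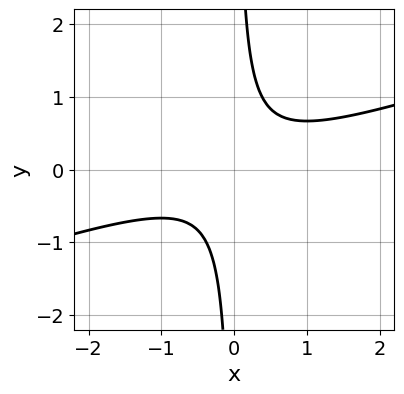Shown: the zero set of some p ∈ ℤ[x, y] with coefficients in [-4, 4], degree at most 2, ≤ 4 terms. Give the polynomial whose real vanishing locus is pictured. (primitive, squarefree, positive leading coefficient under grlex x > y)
x^2 - 3*x*y + 1

(a) Degree: no degree-1 curve has this shape, so deg p = 2.
(b) Reading off the gridlines: the curve avoids every integer y-axis point in the box; no x-intercept at any integer in the box.
(c) Assembling these constraints gives the stated polynomial.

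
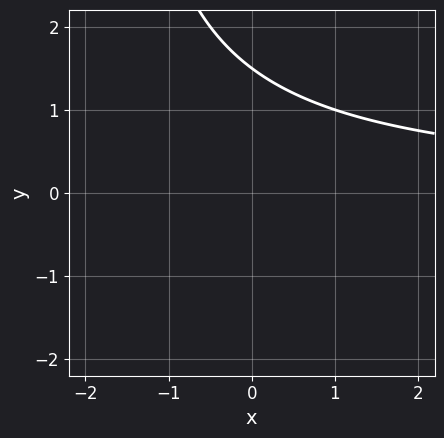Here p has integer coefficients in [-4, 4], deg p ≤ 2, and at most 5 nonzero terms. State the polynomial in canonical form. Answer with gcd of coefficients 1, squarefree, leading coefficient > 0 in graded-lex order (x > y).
deg p = 2. No degree-1 curve has this shape.
Checking where it meets the axes: no x-intercept at any integer in the box.
Matching integer coefficients to the picture gives p.

x*y + 2*y - 3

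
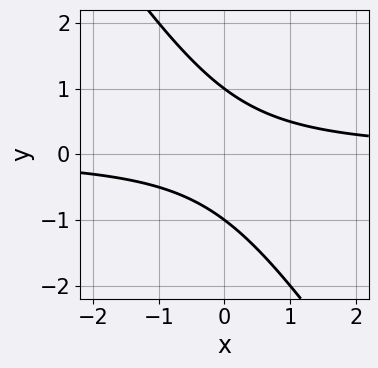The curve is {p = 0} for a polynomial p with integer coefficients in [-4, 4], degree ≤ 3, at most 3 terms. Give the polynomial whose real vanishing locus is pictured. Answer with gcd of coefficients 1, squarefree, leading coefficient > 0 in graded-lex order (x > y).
3*x*y + 2*y^2 - 2

1. deg p = 2.
2. Against the integer gridlines: the y-axis gridline crossings are at y ∈ {-1, 1}; it misses every integer gridline on the x-axis.
3. These observations pin down the coefficients.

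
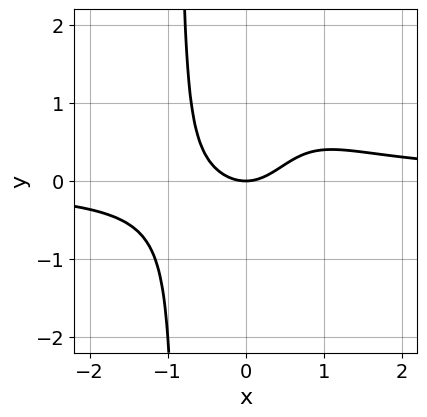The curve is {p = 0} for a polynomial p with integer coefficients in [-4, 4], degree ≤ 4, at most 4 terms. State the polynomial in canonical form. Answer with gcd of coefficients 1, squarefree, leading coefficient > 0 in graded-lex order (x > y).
1. deg p = 4. A generic line meets the curve in up to 4 points.
2. Against the integer gridlines: one y-axis crossing is at y = 0; it meets the x-axis at x = 0 (among the integer gridlines).
3. Fitting integer coefficients to these (and the overall shape) gives p.

3*x^3*y - 2*x^2 + 2*y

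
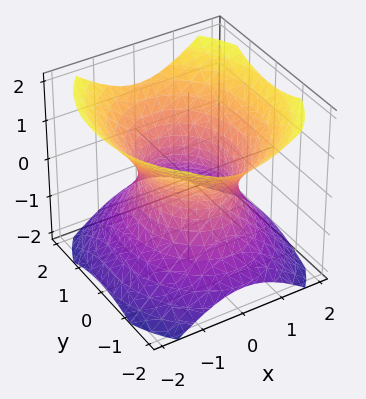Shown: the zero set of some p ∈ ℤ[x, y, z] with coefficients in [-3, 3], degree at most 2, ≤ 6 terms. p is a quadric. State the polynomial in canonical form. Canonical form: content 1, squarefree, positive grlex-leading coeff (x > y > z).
3*x^2 + 2*y^2 - 3*z^2 - 3

deg p = 2. One connected sheet with a waist; a quadric.
Symmetries: the y ↦ −y reflection is a symmetry, so y appears only in even powers; the z ↦ −z reflection is a symmetry, so z appears only in even powers; mirror symmetry x ↦ −x ⇒ only even powers of x.
Checking where it meets the axes: no z-intercept at any integer in the box; the x-axis gridline crossings are at x ∈ {-1, 1}.
Solving for integer coefficients yields p as stated.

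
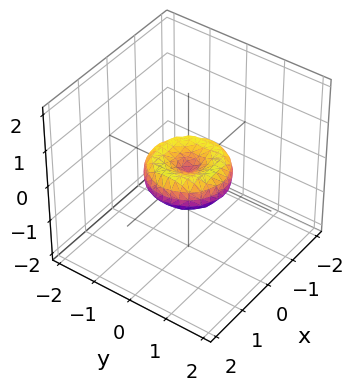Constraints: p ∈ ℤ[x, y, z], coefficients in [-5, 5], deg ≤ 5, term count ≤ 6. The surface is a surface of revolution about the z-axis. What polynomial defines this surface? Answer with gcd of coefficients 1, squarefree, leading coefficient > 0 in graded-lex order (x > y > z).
(a) Degree: a generic line meets the surface in up to 4 points, so deg p = 4.
(b) Symmetries: rotational symmetry about the z-axis ⇒ p depends on x, y only through x² + y².
(c) Checking where it meets the axes: the y-axis gridline crossings are at y ∈ {-1, 0, 1}; it crosses the z-axis at the gridline z = 0; a circular section at z = 0 has radius exactly 1; among the integer gridlines, it crosses the x-axis at x ∈ {-1, 0, 1}.
(d) Fitting integer coefficients to these (and the overall shape) gives p.

2*x^4 + 4*x^2*y^2 + 2*y^4 - 2*x^2 - 2*y^2 + 3*z^2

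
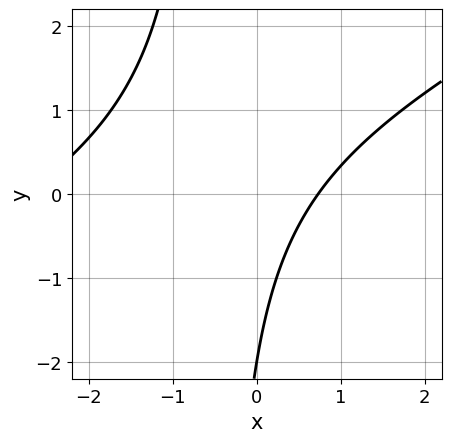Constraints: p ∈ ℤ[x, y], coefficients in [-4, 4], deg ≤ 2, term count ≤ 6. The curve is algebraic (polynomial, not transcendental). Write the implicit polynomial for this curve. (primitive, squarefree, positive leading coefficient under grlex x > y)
x^2 - 2*x*y + 2*x - y - 2

(a) deg p = 2. A generic line meets the curve in up to 2 points.
(b) Reading off the gridlines: it meets the y-axis at y = -2 (among the integer gridlines).
(c) Assembling these constraints gives the stated polynomial.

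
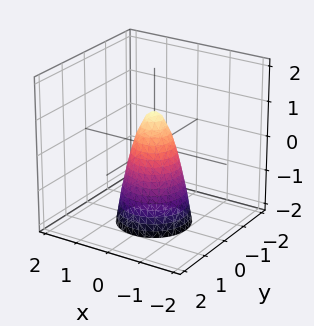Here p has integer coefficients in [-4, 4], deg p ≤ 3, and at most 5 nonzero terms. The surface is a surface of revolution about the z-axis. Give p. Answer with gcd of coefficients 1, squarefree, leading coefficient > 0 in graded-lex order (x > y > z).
3*x^2 + 3*y^2 + z - 1

First, deg p = 2.
Next, symmetries: rotational symmetry about the z-axis ⇒ p depends on x, y only through x² + y².
Then, against the integer gridlines: a circular section at z = -1 has radius between 0 and 1; one z-axis crossing is at z = 1.
Finally, matching integer coefficients to the picture gives p.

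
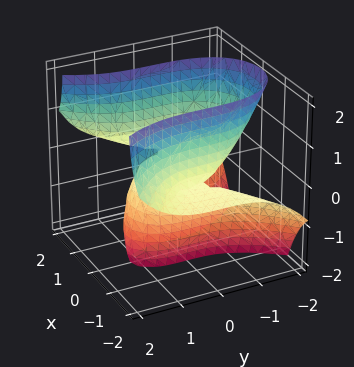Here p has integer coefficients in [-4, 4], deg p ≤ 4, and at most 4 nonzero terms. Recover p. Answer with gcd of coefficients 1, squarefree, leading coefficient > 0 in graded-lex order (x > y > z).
3*x^2*z - y^3 - z^2 - 3*z

1. Degree: no degree-2 surface has this shape, so deg p = 3.
2. Observable constraints: every point of the x-axis in the box is on the surface; one z-axis crossing is at z = 0; one y-axis crossing is at y = 0.
3. Matching integer coefficients to the picture gives p.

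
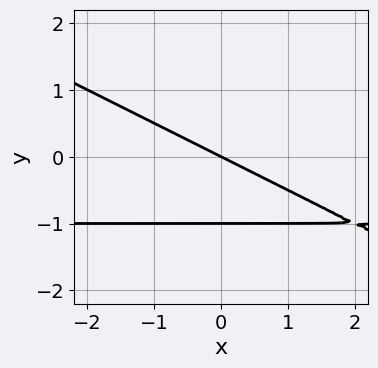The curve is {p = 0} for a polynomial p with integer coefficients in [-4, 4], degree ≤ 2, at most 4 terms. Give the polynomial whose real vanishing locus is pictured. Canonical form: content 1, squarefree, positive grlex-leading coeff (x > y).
x*y + 2*y^2 + x + 2*y

Degree: a generic line meets the curve in up to 2 points, so deg p = 2.
Reading off the gridlines: one x-axis crossing is at x = 0; the y-axis gridline crossings are at y ∈ {-1, 0}.
Fitting integer coefficients to these (and the overall shape) gives p.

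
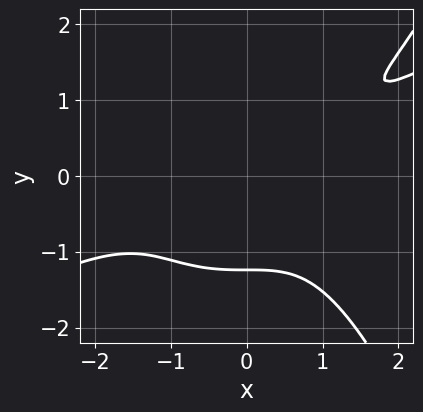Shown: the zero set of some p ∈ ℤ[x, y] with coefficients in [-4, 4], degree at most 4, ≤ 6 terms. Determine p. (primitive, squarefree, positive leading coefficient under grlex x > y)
x^4 - 2*x^3*y + 3*y^3 - 3*y + 2

First, degree: no degree-3 curve has this shape, so deg p = 4.
Next, against the integer gridlines: no x-intercept at any integer in the box.
Finally, fitting integer coefficients to these (and the overall shape) gives p.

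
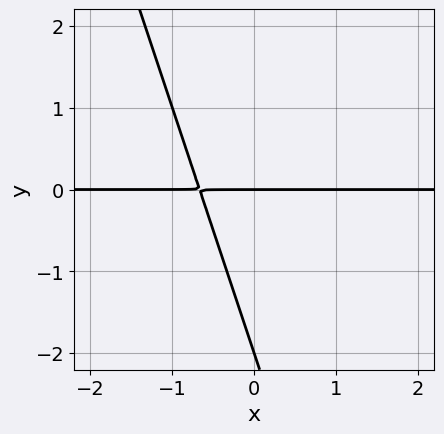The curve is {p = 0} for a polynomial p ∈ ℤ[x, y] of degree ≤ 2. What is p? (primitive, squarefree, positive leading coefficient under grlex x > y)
3*x*y + y^2 + 2*y

The degree is 2 — a generic line meets the curve in up to 2 points.
Against the integer gridlines: every point of the x-axis in the box is on the curve; among the integer gridlines, it crosses the y-axis at y ∈ {-2, 0}.
Matching integer coefficients to the picture gives p.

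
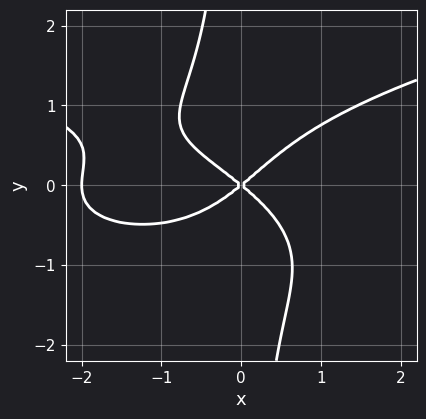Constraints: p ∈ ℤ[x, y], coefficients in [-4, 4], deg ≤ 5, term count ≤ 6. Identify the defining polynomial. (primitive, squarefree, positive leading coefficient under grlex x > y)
3*x*y^3 - x^3 - 2*x^2 + 3*y^2

First, the degree is 4 — the shape is more complex than any degree-3 curve.
Then, checking where it meets the axes: the x-axis gridline crossings are at x ∈ {-2, 0}; it crosses the y-axis at the gridline y = 0.
Finally, fitting integer coefficients to these (and the overall shape) gives p.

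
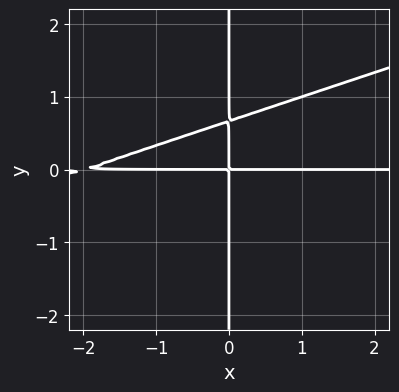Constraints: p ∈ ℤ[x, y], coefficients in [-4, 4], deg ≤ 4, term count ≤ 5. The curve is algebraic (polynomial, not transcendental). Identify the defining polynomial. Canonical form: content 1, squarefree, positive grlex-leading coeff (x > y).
x^2*y - 3*x*y^2 + 2*x*y

The degree is 3 — no degree-2 curve has this shape.
Observable constraints: every point of the x-axis in the box is on the curve; every point of the y-axis in the box is on the curve.
Together with the visible shape, these determine p as stated.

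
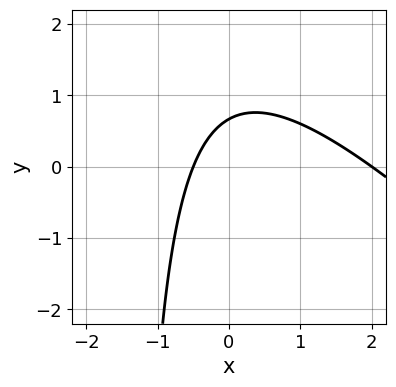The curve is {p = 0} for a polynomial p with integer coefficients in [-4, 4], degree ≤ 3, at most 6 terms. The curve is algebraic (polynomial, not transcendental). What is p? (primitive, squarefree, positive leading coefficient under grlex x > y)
2*x^2 + 2*x*y - 3*x + 3*y - 2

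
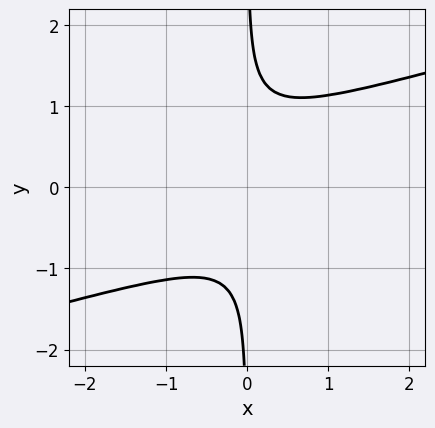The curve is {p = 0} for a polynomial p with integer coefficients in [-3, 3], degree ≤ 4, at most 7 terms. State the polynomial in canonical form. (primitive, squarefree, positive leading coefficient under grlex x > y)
The degree is 4 — the shape is more complex than any degree-3 curve.
Reading off the gridlines: the curve avoids every integer y-axis point in the box; the curve avoids every integer x-axis point in the box.
Together with the visible shape, these determine p as stated.

x^2*y^2 - 3*x*y^3 + x^2 + x*y + 1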